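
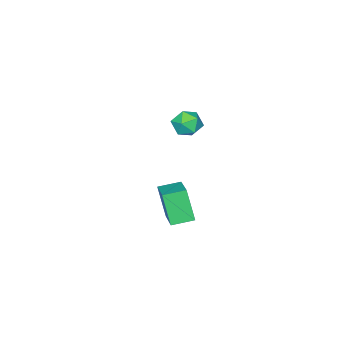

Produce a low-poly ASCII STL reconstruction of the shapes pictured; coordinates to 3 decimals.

solid 
facet normal -0.984 0.160 -0.074
outer loop
vertex 3.012 -1.668 3.306
vertex 2.908 -2.414 3.073
vertex 2.88 -2.233 3.84
endloop
endfacet
facet normal -0.697 0.572 0.432
outer loop
vertex 3.012 -1.668 3.306
vertex 2.88 -2.233 3.84
vertex 3.422 -1.677 3.979
endloop
endfacet
facet normal -0.191 0.973 0.130
outer loop
vertex 3.012 -1.668 3.306
vertex 3.422 -1.677 3.979
vertex 3.785 -1.515 3.298
endloop
endfacet
facet normal -0.166 0.809 -0.565
outer loop
vertex 3.012 -1.668 3.306
vertex 3.785 -1.515 3.298
vertex 3.468 -1.971 2.738
endloop
endfacet
facet normal -0.656 0.307 -0.690
outer loop
vertex 3.012 -1.668 3.306
vertex 3.468 -1.971 2.738
vertex 2.908 -2.414 3.073
endloop
endfacet
facet normal -0.383 0.146 0.912
outer loop
vertex 3.422 -1.677 3.979
vertex 2.88 -2.233 3.84
vertex 3.572 -2.429 4.162
endloop
endfacet
facet normal -0.848 -0.522 0.092
outer loop
vertex 2.88 -2.233 3.84
vertex 2.908 -2.414 3.073
vertex 3.255 -2.885 3.602
endloop
endfacet
facet normal -0.317 -0.283 -0.905
outer loop
vertex 2.908 -2.414 3.073
vertex 3.468 -1.971 2.738
vertex 3.618 -2.723 2.921
endloop
endfacet
facet normal 0.477 0.530 -0.701
outer loop
vertex 3.468 -1.971 2.738
vertex 3.785 -1.515 3.298
vertex 4.16 -2.167 3.06
endloop
endfacet
facet normal 0.436 0.795 0.422
outer loop
vertex 3.785 -1.515 3.298
vertex 3.422 -1.677 3.979
vertex 4.132 -1.986 3.827
endloop
endfacet
facet normal 0.166 -0.809 0.565
outer loop
vertex 4.028 -2.732 3.594
vertex 3.572 -2.429 4.162
vertex 3.255 -2.885 3.602
endloop
endfacet
facet normal 0.191 -0.973 -0.130
outer loop
vertex 4.028 -2.732 3.594
vertex 3.255 -2.885 3.602
vertex 3.618 -2.723 2.921
endloop
endfacet
facet normal 0.697 -0.572 -0.432
outer loop
vertex 4.028 -2.732 3.594
vertex 3.618 -2.723 2.921
vertex 4.16 -2.167 3.06
endloop
endfacet
facet normal 0.984 -0.160 0.074
outer loop
vertex 4.028 -2.732 3.594
vertex 4.16 -2.167 3.06
vertex 4.132 -1.986 3.827
endloop
endfacet
facet normal 0.656 -0.307 0.690
outer loop
vertex 4.028 -2.732 3.594
vertex 4.132 -1.986 3.827
vertex 3.572 -2.429 4.162
endloop
endfacet
facet normal -0.477 -0.530 0.701
outer loop
vertex 3.255 -2.885 3.602
vertex 3.572 -2.429 4.162
vertex 2.88 -2.233 3.84
endloop
endfacet
facet normal -0.436 -0.795 -0.422
outer loop
vertex 3.618 -2.723 2.921
vertex 3.255 -2.885 3.602
vertex 2.908 -2.414 3.073
endloop
endfacet
facet normal 0.383 -0.146 -0.912
outer loop
vertex 4.16 -2.167 3.06
vertex 3.618 -2.723 2.921
vertex 3.468 -1.971 2.738
endloop
endfacet
facet normal 0.848 0.522 -0.092
outer loop
vertex 4.132 -1.986 3.827
vertex 4.16 -2.167 3.06
vertex 3.785 -1.515 3.298
endloop
endfacet
facet normal 0.317 0.283 0.905
outer loop
vertex 3.572 -2.429 4.162
vertex 4.132 -1.986 3.827
vertex 3.422 -1.677 3.979
endloop
endfacet
facet normal -0.805 0.571 0.159
outer loop
vertex 2.646 -3.371 -1.59
vertex 3.737 -2.034 -0.87
vertex 2.833 -2.661 -3.19
endloop
endfacet
facet normal -0.583 -0.715 -0.385
outer loop
vertex 3.743 -3.306 -3.37
vertex 2.646 -3.371 -1.59
vertex 2.833 -2.661 -3.19
endloop
endfacet
facet normal -0.805 0.571 0.159
outer loop
vertex 2.833 -2.661 -3.19
vertex 3.737 -2.034 -0.87
vertex 3.924 -1.324 -2.47
endloop
endfacet
facet normal 0.106 0.403 -0.909
outer loop
vertex 3.924 -1.324 -2.47
vertex 3.743 -3.306 -3.37
vertex 2.833 -2.661 -3.19
endloop
endfacet
facet normal -0.106 -0.403 0.909
outer loop
vertex 2.646 -3.371 -1.59
vertex 4.647 -2.679 -1.05
vertex 3.737 -2.034 -0.87
endloop
endfacet
facet normal -0.583 -0.715 -0.385
outer loop
vertex 3.556 -4.016 -1.77
vertex 2.646 -3.371 -1.59
vertex 3.743 -3.306 -3.37
endloop
endfacet
facet normal -0.106 -0.403 0.909
outer loop
vertex 3.556 -4.016 -1.77
vertex 4.647 -2.679 -1.05
vertex 2.646 -3.371 -1.59
endloop
endfacet
facet normal 0.583 0.715 0.385
outer loop
vertex 3.737 -2.034 -0.87
vertex 4.647 -2.679 -1.05
vertex 3.924 -1.324 -2.47
endloop
endfacet
facet normal 0.106 0.403 -0.909
outer loop
vertex 4.834 -1.969 -2.65
vertex 3.743 -3.306 -3.37
vertex 3.924 -1.324 -2.47
endloop
endfacet
facet normal 0.583 0.715 0.385
outer loop
vertex 3.924 -1.324 -2.47
vertex 4.647 -2.679 -1.05
vertex 4.834 -1.969 -2.65
endloop
endfacet
facet normal 0.805 -0.571 -0.159
outer loop
vertex 4.834 -1.969 -2.65
vertex 3.556 -4.016 -1.77
vertex 3.743 -3.306 -3.37
endloop
endfacet
facet normal 0.805 -0.571 -0.159
outer loop
vertex 4.647 -2.679 -1.05
vertex 3.556 -4.016 -1.77
vertex 4.834 -1.969 -2.65
endloop
endfacet

endsolid


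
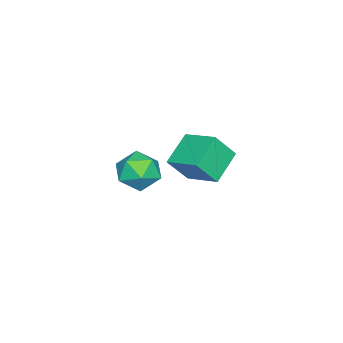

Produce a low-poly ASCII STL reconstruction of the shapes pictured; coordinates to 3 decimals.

solid 
facet normal -0.409 0.444 -0.797
outer loop
vertex -4.228 1.06 -1.894
vertex -3.637 2.814 -1.221
vertex -2.59 0.871 -2.839
endloop
endfacet
facet normal -0.300 -0.891 -0.342
outer loop
vertex -1.903 0.126 -1.499
vertex -4.228 1.06 -1.894
vertex -2.59 0.871 -2.839
endloop
endfacet
facet normal -0.409 0.444 -0.797
outer loop
vertex -2.59 0.871 -2.839
vertex -3.637 2.814 -1.221
vertex -1.999 2.626 -2.166
endloop
endfacet
facet normal 0.862 -0.100 -0.497
outer loop
vertex -1.999 2.626 -2.166
vertex -1.903 0.126 -1.499
vertex -2.59 0.871 -2.839
endloop
endfacet
facet normal -0.862 0.100 0.497
outer loop
vertex -4.228 1.06 -1.894
vertex -2.95 2.069 0.119
vertex -3.637 2.814 -1.221
endloop
endfacet
facet normal -0.300 -0.891 -0.342
outer loop
vertex -3.541 0.314 -0.554
vertex -4.228 1.06 -1.894
vertex -1.903 0.126 -1.499
endloop
endfacet
facet normal -0.862 0.100 0.497
outer loop
vertex -3.541 0.314 -0.554
vertex -2.95 2.069 0.119
vertex -4.228 1.06 -1.894
endloop
endfacet
facet normal 0.299 0.891 0.342
outer loop
vertex -3.637 2.814 -1.221
vertex -2.95 2.069 0.119
vertex -1.999 2.626 -2.166
endloop
endfacet
facet normal 0.862 -0.100 -0.497
outer loop
vertex -1.312 1.88 -0.826
vertex -1.903 0.126 -1.499
vertex -1.999 2.626 -2.166
endloop
endfacet
facet normal 0.300 0.891 0.342
outer loop
vertex -1.999 2.626 -2.166
vertex -2.95 2.069 0.119
vertex -1.312 1.88 -0.826
endloop
endfacet
facet normal 0.409 -0.444 0.797
outer loop
vertex -1.312 1.88 -0.826
vertex -3.541 0.314 -0.554
vertex -1.903 0.126 -1.499
endloop
endfacet
facet normal 0.409 -0.444 0.798
outer loop
vertex -2.95 2.069 0.119
vertex -3.541 0.314 -0.554
vertex -1.312 1.88 -0.826
endloop
endfacet
facet normal -0.050 -0.027 0.998
outer loop
vertex 2.221 1.401 1.673
vertex 1.709 0.388 1.62
vertex 2.842 0.449 1.678
endloop
endfacet
facet normal 0.520 0.344 0.782
outer loop
vertex 2.221 1.401 1.673
vertex 2.842 0.449 1.678
vertex 3.177 1.343 1.062
endloop
endfacet
facet normal 0.292 0.881 0.373
outer loop
vertex 2.221 1.401 1.673
vertex 3.177 1.343 1.062
vertex 2.252 1.835 0.624
endloop
endfacet
facet normal -0.421 0.842 0.336
outer loop
vertex 2.221 1.401 1.673
vertex 2.252 1.835 0.624
vertex 1.345 1.244 0.969
endloop
endfacet
facet normal -0.631 0.281 0.723
outer loop
vertex 2.221 1.401 1.673
vertex 1.345 1.244 0.969
vertex 1.709 0.388 1.62
endloop
endfacet
facet normal 0.922 -0.086 0.376
outer loop
vertex 3.177 1.343 1.062
vertex 2.842 0.449 1.678
vertex 3.255 0.296 0.631
endloop
endfacet
facet normal -0.000 -0.686 0.727
outer loop
vertex 2.842 0.449 1.678
vertex 1.709 0.388 1.62
vertex 2.348 -0.295 0.976
endloop
endfacet
facet normal -0.941 -0.186 0.282
outer loop
vertex 1.709 0.388 1.62
vertex 1.345 1.244 0.969
vertex 1.423 0.197 0.538
endloop
endfacet
facet normal -0.601 0.722 -0.343
outer loop
vertex 1.345 1.244 0.969
vertex 2.252 1.835 0.624
vertex 1.758 1.091 -0.078
endloop
endfacet
facet normal 0.552 0.784 -0.284
outer loop
vertex 2.252 1.835 0.624
vertex 3.177 1.343 1.062
vertex 2.891 1.152 -0.02
endloop
endfacet
facet normal 0.421 -0.842 -0.336
outer loop
vertex 2.379 0.139 -0.073
vertex 3.255 0.296 0.631
vertex 2.348 -0.295 0.976
endloop
endfacet
facet normal -0.292 -0.881 -0.373
outer loop
vertex 2.379 0.139 -0.073
vertex 2.348 -0.295 0.976
vertex 1.423 0.197 0.538
endloop
endfacet
facet normal -0.520 -0.344 -0.782
outer loop
vertex 2.379 0.139 -0.073
vertex 1.423 0.197 0.538
vertex 1.758 1.091 -0.078
endloop
endfacet
facet normal 0.050 0.027 -0.998
outer loop
vertex 2.379 0.139 -0.073
vertex 1.758 1.091 -0.078
vertex 2.891 1.152 -0.02
endloop
endfacet
facet normal 0.631 -0.281 -0.723
outer loop
vertex 2.379 0.139 -0.073
vertex 2.891 1.152 -0.02
vertex 3.255 0.296 0.631
endloop
endfacet
facet normal 0.601 -0.722 0.343
outer loop
vertex 2.348 -0.295 0.976
vertex 3.255 0.296 0.631
vertex 2.842 0.449 1.678
endloop
endfacet
facet normal -0.552 -0.784 0.284
outer loop
vertex 1.423 0.197 0.538
vertex 2.348 -0.295 0.976
vertex 1.709 0.388 1.62
endloop
endfacet
facet normal -0.922 0.086 -0.376
outer loop
vertex 1.758 1.091 -0.078
vertex 1.423 0.197 0.538
vertex 1.345 1.244 0.969
endloop
endfacet
facet normal 0.000 0.686 -0.727
outer loop
vertex 2.891 1.152 -0.02
vertex 1.758 1.091 -0.078
vertex 2.252 1.835 0.624
endloop
endfacet
facet normal 0.941 0.186 -0.282
outer loop
vertex 3.255 0.296 0.631
vertex 2.891 1.152 -0.02
vertex 3.177 1.343 1.062
endloop
endfacet

endsolid


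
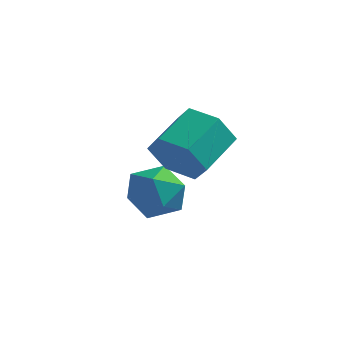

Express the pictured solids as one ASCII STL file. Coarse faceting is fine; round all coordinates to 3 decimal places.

solid 
facet normal -0.257 -0.008 0.966
outer loop
vertex 0.588 -0.318 -2.302
vertex -0.142 -0.795 -2.5
vertex 0.623 -1.212 -2.3
endloop
endfacet
facet normal 0.452 0.020 0.892
outer loop
vertex 0.588 -0.318 -2.302
vertex 0.623 -1.212 -2.3
vertex 1.295 -0.739 -2.651
endloop
endfacet
facet normal 0.612 0.603 0.512
outer loop
vertex 0.588 -0.318 -2.302
vertex 1.295 -0.739 -2.651
vertex 0.946 -0.03 -3.069
endloop
endfacet
facet normal 0.000 0.936 0.352
outer loop
vertex 0.588 -0.318 -2.302
vertex 0.946 -0.03 -3.069
vertex 0.057 -0.065 -2.975
endloop
endfacet
facet normal -0.536 0.558 0.633
outer loop
vertex 0.588 -0.318 -2.302
vertex 0.057 -0.065 -2.975
vertex -0.142 -0.795 -2.5
endloop
endfacet
facet normal 0.657 -0.550 0.515
outer loop
vertex 1.295 -0.739 -2.651
vertex 0.623 -1.212 -2.3
vertex 1.003 -1.475 -3.065
endloop
endfacet
facet normal -0.491 -0.595 0.637
outer loop
vertex 0.623 -1.212 -2.3
vertex -0.142 -0.795 -2.5
vertex 0.114 -1.51 -2.971
endloop
endfacet
facet normal -0.943 0.320 0.096
outer loop
vertex -0.142 -0.795 -2.5
vertex 0.057 -0.065 -2.975
vertex -0.235 -0.801 -3.389
endloop
endfacet
facet normal -0.074 0.931 -0.357
outer loop
vertex 0.057 -0.065 -2.975
vertex 0.946 -0.03 -3.069
vertex 0.437 -0.328 -3.74
endloop
endfacet
facet normal 0.915 0.392 -0.098
outer loop
vertex 0.946 -0.03 -3.069
vertex 1.295 -0.739 -2.651
vertex 1.202 -0.745 -3.54
endloop
endfacet
facet normal -0.000 -0.936 -0.352
outer loop
vertex 0.472 -1.222 -3.738
vertex 1.003 -1.475 -3.065
vertex 0.114 -1.51 -2.971
endloop
endfacet
facet normal -0.612 -0.603 -0.512
outer loop
vertex 0.472 -1.222 -3.738
vertex 0.114 -1.51 -2.971
vertex -0.235 -0.801 -3.389
endloop
endfacet
facet normal -0.452 -0.020 -0.892
outer loop
vertex 0.472 -1.222 -3.738
vertex -0.235 -0.801 -3.389
vertex 0.437 -0.328 -3.74
endloop
endfacet
facet normal 0.257 0.008 -0.966
outer loop
vertex 0.472 -1.222 -3.738
vertex 0.437 -0.328 -3.74
vertex 1.202 -0.745 -3.54
endloop
endfacet
facet normal 0.536 -0.558 -0.633
outer loop
vertex 0.472 -1.222 -3.738
vertex 1.202 -0.745 -3.54
vertex 1.003 -1.475 -3.065
endloop
endfacet
facet normal 0.074 -0.931 0.357
outer loop
vertex 0.114 -1.51 -2.971
vertex 1.003 -1.475 -3.065
vertex 0.623 -1.212 -2.3
endloop
endfacet
facet normal -0.915 -0.392 0.098
outer loop
vertex -0.235 -0.801 -3.389
vertex 0.114 -1.51 -2.971
vertex -0.142 -0.795 -2.5
endloop
endfacet
facet normal -0.657 0.550 -0.515
outer loop
vertex 0.437 -0.328 -3.74
vertex -0.235 -0.801 -3.389
vertex 0.057 -0.065 -2.975
endloop
endfacet
facet normal 0.491 0.595 -0.637
outer loop
vertex 1.202 -0.745 -3.54
vertex 0.437 -0.328 -3.74
vertex 0.946 -0.03 -3.069
endloop
endfacet
facet normal 0.943 -0.320 -0.096
outer loop
vertex 1.003 -1.475 -3.065
vertex 1.202 -0.745 -3.54
vertex 1.295 -0.739 -2.651
endloop
endfacet
facet normal -0.244 -0.888 -0.389
outer loop
vertex 2.056 -2.545 -0.286
vertex 1.617 -2.155 -0.901
vertex 2.441 -2.332 -1.014
endloop
endfacet
facet normal 0.858 -0.385 0.341
outer loop
vertex 2.056 -2.545 -0.286
vertex 2.441 -2.332 -1.014
vertex 2.383 -1.354 0.235
endloop
endfacet
facet normal 0.858 -0.384 0.340
outer loop
vertex 2.383 -1.354 0.235
vertex 2.441 -2.332 -1.014
vertex 2.767 -1.141 -0.493
endloop
endfacet
facet normal 0.244 0.889 0.388
outer loop
vertex 2.383 -1.354 0.235
vertex 2.767 -1.141 -0.493
vertex 1.943 -0.965 -0.379
endloop
endfacet
facet normal -0.244 -0.888 -0.389
outer loop
vertex 2.441 -2.332 -1.014
vertex 1.617 -2.155 -0.901
vertex 2.001 -1.942 -1.628
endloop
endfacet
facet normal 0.820 0.026 -0.572
outer loop
vertex 2.441 -2.332 -1.014
vertex 2.001 -1.942 -1.628
vertex 2.767 -1.141 -0.493
endloop
endfacet
facet normal 0.820 0.026 -0.572
outer loop
vertex 2.767 -1.141 -0.493
vertex 2.001 -1.942 -1.628
vertex 2.327 -0.752 -1.107
endloop
endfacet
facet normal 0.244 0.889 0.388
outer loop
vertex 2.767 -1.141 -0.493
vertex 2.327 -0.752 -1.107
vertex 1.943 -0.965 -0.379
endloop
endfacet
facet normal -0.243 -0.889 -0.389
outer loop
vertex 2.001 -1.942 -1.628
vertex 1.617 -2.155 -0.901
vertex 1.177 -1.766 -1.515
endloop
endfacet
facet normal -0.038 0.409 -0.912
outer loop
vertex 2.001 -1.942 -1.628
vertex 1.177 -1.766 -1.515
vertex 2.327 -0.752 -1.107
endloop
endfacet
facet normal -0.037 0.409 -0.912
outer loop
vertex 2.327 -0.752 -1.107
vertex 1.177 -1.766 -1.515
vertex 1.504 -0.575 -0.994
endloop
endfacet
facet normal 0.244 0.888 0.389
outer loop
vertex 2.327 -0.752 -1.107
vertex 1.504 -0.575 -0.994
vertex 1.943 -0.965 -0.379
endloop
endfacet
facet normal -0.244 -0.889 -0.388
outer loop
vertex 1.177 -1.766 -1.515
vertex 1.617 -2.155 -0.901
vertex 0.793 -1.979 -0.787
endloop
endfacet
facet normal -0.858 0.384 -0.340
outer loop
vertex 1.177 -1.766 -1.515
vertex 0.793 -1.979 -0.787
vertex 1.504 -0.575 -0.994
endloop
endfacet
facet normal -0.858 0.384 -0.341
outer loop
vertex 1.504 -0.575 -0.994
vertex 0.793 -1.979 -0.787
vertex 1.119 -0.788 -0.266
endloop
endfacet
facet normal 0.244 0.888 0.389
outer loop
vertex 1.504 -0.575 -0.994
vertex 1.119 -0.788 -0.266
vertex 1.943 -0.965 -0.379
endloop
endfacet
facet normal -0.244 -0.889 -0.388
outer loop
vertex 0.793 -1.979 -0.787
vertex 1.617 -2.155 -0.901
vertex 1.233 -2.368 -0.173
endloop
endfacet
facet normal -0.820 -0.026 0.572
outer loop
vertex 0.793 -1.979 -0.787
vertex 1.233 -2.368 -0.173
vertex 1.119 -0.788 -0.266
endloop
endfacet
facet normal -0.820 -0.026 0.572
outer loop
vertex 1.119 -0.788 -0.266
vertex 1.233 -2.368 -0.173
vertex 1.559 -1.178 0.348
endloop
endfacet
facet normal 0.244 0.888 0.389
outer loop
vertex 1.119 -0.788 -0.266
vertex 1.559 -1.178 0.348
vertex 1.943 -0.965 -0.379
endloop
endfacet
facet normal -0.244 -0.888 -0.389
outer loop
vertex 1.233 -2.368 -0.173
vertex 1.617 -2.155 -0.901
vertex 2.056 -2.545 -0.286
endloop
endfacet
facet normal 0.037 -0.409 0.912
outer loop
vertex 1.233 -2.368 -0.173
vertex 2.056 -2.545 -0.286
vertex 1.559 -1.178 0.348
endloop
endfacet
facet normal 0.038 -0.409 0.912
outer loop
vertex 1.559 -1.178 0.348
vertex 2.056 -2.545 -0.286
vertex 2.383 -1.354 0.235
endloop
endfacet
facet normal 0.243 0.889 0.389
outer loop
vertex 1.559 -1.178 0.348
vertex 2.383 -1.354 0.235
vertex 1.943 -0.965 -0.379
endloop
endfacet

endsolid


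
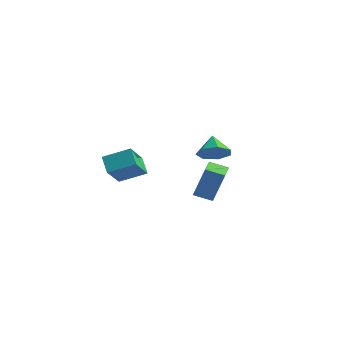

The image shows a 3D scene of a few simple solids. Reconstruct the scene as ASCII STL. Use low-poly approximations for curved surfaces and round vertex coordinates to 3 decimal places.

solid 
facet normal -0.733 -0.601 0.318
outer loop
vertex 3.521 0.784 3.308
vertex 2.618 1.892 3.319
vertex 3.006 0.383 1.364
endloop
endfacet
facet normal 0.632 -0.775 -0.008
outer loop
vertex 3.842 1.068 1.001
vertex 3.521 0.784 3.308
vertex 3.006 0.383 1.364
endloop
endfacet
facet normal -0.734 -0.601 0.318
outer loop
vertex 3.006 0.383 1.364
vertex 2.618 1.892 3.319
vertex 2.103 1.492 1.375
endloop
endfacet
facet normal -0.252 -0.195 -0.948
outer loop
vertex 2.103 1.492 1.375
vertex 3.842 1.068 1.001
vertex 3.006 0.383 1.364
endloop
endfacet
facet normal 0.251 0.195 0.948
outer loop
vertex 3.521 0.784 3.308
vertex 3.454 2.577 2.956
vertex 2.618 1.892 3.319
endloop
endfacet
facet normal 0.631 -0.776 -0.008
outer loop
vertex 4.357 1.468 2.945
vertex 3.521 0.784 3.308
vertex 3.842 1.068 1.001
endloop
endfacet
facet normal 0.252 0.195 0.948
outer loop
vertex 4.357 1.468 2.945
vertex 3.454 2.577 2.956
vertex 3.521 0.784 3.308
endloop
endfacet
facet normal -0.632 0.775 0.008
outer loop
vertex 2.618 1.892 3.319
vertex 3.454 2.577 2.956
vertex 2.103 1.492 1.375
endloop
endfacet
facet normal -0.252 -0.196 -0.948
outer loop
vertex 2.939 2.176 1.012
vertex 3.842 1.068 1.001
vertex 2.103 1.492 1.375
endloop
endfacet
facet normal -0.631 0.775 0.007
outer loop
vertex 2.103 1.492 1.375
vertex 3.454 2.577 2.956
vertex 2.939 2.176 1.012
endloop
endfacet
facet normal 0.733 0.601 -0.318
outer loop
vertex 2.939 2.176 1.012
vertex 4.357 1.468 2.945
vertex 3.842 1.068 1.001
endloop
endfacet
facet normal 0.734 0.600 -0.318
outer loop
vertex 3.454 2.577 2.956
vertex 4.357 1.468 2.945
vertex 2.939 2.176 1.012
endloop
endfacet
facet normal 0.589 -0.438 -0.679
outer loop
vertex 1.963 4.086 3.464
vertex 1.148 3.589 3.078
vertex 1.525 4.51 2.811
endloop
endfacet
facet normal 0.216 0.879 0.426
outer loop
vertex 1.963 4.086 3.464
vertex 1.525 4.51 2.811
vertex 0.312 4.211 4.042
endloop
endfacet
facet normal 0.589 -0.438 -0.680
outer loop
vertex 1.525 4.51 2.811
vertex 1.148 3.589 3.078
vertex 0.803 4.241 2.359
endloop
endfacet
facet normal -0.308 0.949 -0.073
outer loop
vertex 1.525 4.51 2.811
vertex 0.803 4.241 2.359
vertex 0.312 4.211 4.042
endloop
endfacet
facet normal 0.590 -0.437 -0.679
outer loop
vertex 0.803 4.241 2.359
vertex 1.148 3.589 3.078
vertex 0.341 3.481 2.447
endloop
endfacet
facet normal -0.842 0.484 -0.237
outer loop
vertex 0.803 4.241 2.359
vertex 0.341 3.481 2.447
vertex 0.312 4.211 4.042
endloop
endfacet
facet normal 0.589 -0.438 -0.679
outer loop
vertex 0.341 3.481 2.447
vertex 1.148 3.589 3.078
vertex 0.486 2.803 3.011
endloop
endfacet
facet normal -0.985 -0.163 0.057
outer loop
vertex 0.341 3.481 2.447
vertex 0.486 2.803 3.011
vertex 0.312 4.211 4.042
endloop
endfacet
facet normal 0.589 -0.438 -0.679
outer loop
vertex 0.486 2.803 3.011
vertex 1.148 3.589 3.078
vertex 1.13 2.717 3.625
endloop
endfacet
facet normal -0.629 -0.508 0.588
outer loop
vertex 0.486 2.803 3.011
vertex 1.13 2.717 3.625
vertex 0.312 4.211 4.042
endloop
endfacet
facet normal 0.588 -0.438 -0.680
outer loop
vertex 1.13 2.717 3.625
vertex 1.148 3.589 3.078
vertex 1.788 3.288 3.826
endloop
endfacet
facet normal -0.041 -0.289 0.956
outer loop
vertex 1.13 2.717 3.625
vertex 1.788 3.288 3.826
vertex 0.312 4.211 4.042
endloop
endfacet
facet normal 0.589 -0.437 -0.680
outer loop
vertex 1.788 3.288 3.826
vertex 1.148 3.589 3.078
vertex 1.963 4.086 3.464
endloop
endfacet
facet normal 0.334 0.328 0.884
outer loop
vertex 1.788 3.288 3.826
vertex 1.963 4.086 3.464
vertex 0.312 4.211 4.042
endloop
endfacet
facet normal -0.698 0.275 0.661
outer loop
vertex -3.162 1.157 2.795
vertex -3.855 2.565 1.476
vertex -4.279 -0.034 2.11
endloop
endfacet
facet normal 0.338 -0.687 0.643
outer loop
vertex -3.385 -0.385 1.264
vertex -3.162 1.157 2.795
vertex -4.279 -0.034 2.11
endloop
endfacet
facet normal -0.698 0.275 0.661
outer loop
vertex -4.279 -0.034 2.11
vertex -3.855 2.565 1.476
vertex -4.972 1.375 0.791
endloop
endfacet
facet normal -0.631 -0.673 -0.387
outer loop
vertex -4.972 1.375 0.791
vertex -3.385 -0.385 1.264
vertex -4.279 -0.034 2.11
endloop
endfacet
facet normal 0.630 0.673 0.387
outer loop
vertex -3.162 1.157 2.795
vertex -2.961 2.214 0.63
vertex -3.855 2.565 1.476
endloop
endfacet
facet normal 0.338 -0.687 0.643
outer loop
vertex -2.268 0.805 1.949
vertex -3.162 1.157 2.795
vertex -3.385 -0.385 1.264
endloop
endfacet
facet normal 0.631 0.672 0.387
outer loop
vertex -2.268 0.805 1.949
vertex -2.961 2.214 0.63
vertex -3.162 1.157 2.795
endloop
endfacet
facet normal -0.338 0.687 -0.643
outer loop
vertex -3.855 2.565 1.476
vertex -2.961 2.214 0.63
vertex -4.972 1.375 0.791
endloop
endfacet
facet normal -0.631 -0.673 -0.387
outer loop
vertex -4.078 1.023 -0.055
vertex -3.385 -0.385 1.264
vertex -4.972 1.375 0.791
endloop
endfacet
facet normal -0.338 0.687 -0.643
outer loop
vertex -4.972 1.375 0.791
vertex -2.961 2.214 0.63
vertex -4.078 1.023 -0.055
endloop
endfacet
facet normal 0.698 -0.275 -0.661
outer loop
vertex -4.078 1.023 -0.055
vertex -2.268 0.805 1.949
vertex -3.385 -0.385 1.264
endloop
endfacet
facet normal 0.698 -0.275 -0.661
outer loop
vertex -2.961 2.214 0.63
vertex -2.268 0.805 1.949
vertex -4.078 1.023 -0.055
endloop
endfacet

endsolid


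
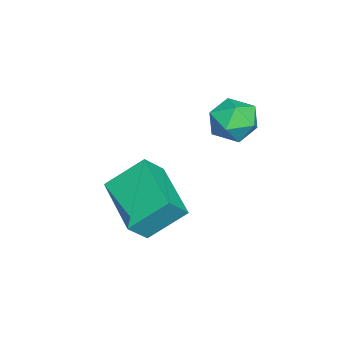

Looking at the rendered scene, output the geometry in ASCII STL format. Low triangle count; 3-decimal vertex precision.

solid 
facet normal -0.871 -0.459 0.178
outer loop
vertex -2.979 2.879 1.319
vertex -2.592 2.133 1.289
vertex -2.659 2.543 2.02
endloop
endfacet
facet normal -0.857 0.187 0.481
outer loop
vertex -2.979 2.879 1.319
vertex -2.659 2.543 2.02
vertex -2.565 3.365 1.867
endloop
endfacet
facet normal -0.743 0.669 -0.032
outer loop
vertex -2.979 2.879 1.319
vertex -2.565 3.365 1.867
vertex -2.441 3.463 1.041
endloop
endfacet
facet normal -0.686 0.321 -0.654
outer loop
vertex -2.979 2.879 1.319
vertex -2.441 3.463 1.041
vertex -2.457 2.701 0.684
endloop
endfacet
facet normal -0.765 -0.376 -0.523
outer loop
vertex -2.979 2.879 1.319
vertex -2.457 2.701 0.684
vertex -2.592 2.133 1.289
endloop
endfacet
facet normal -0.303 0.208 0.930
outer loop
vertex -2.565 3.365 1.867
vertex -2.659 2.543 2.02
vertex -1.923 2.919 2.176
endloop
endfacet
facet normal -0.326 -0.837 0.440
outer loop
vertex -2.659 2.543 2.02
vertex -2.592 2.133 1.289
vertex -1.939 2.157 1.819
endloop
endfacet
facet normal -0.154 -0.703 -0.694
outer loop
vertex -2.592 2.133 1.289
vertex -2.457 2.701 0.684
vertex -1.815 2.255 0.993
endloop
endfacet
facet normal -0.025 0.425 -0.905
outer loop
vertex -2.457 2.701 0.684
vertex -2.441 3.463 1.041
vertex -1.721 3.077 0.84
endloop
endfacet
facet normal -0.117 0.988 0.100
outer loop
vertex -2.441 3.463 1.041
vertex -2.565 3.365 1.867
vertex -1.788 3.487 1.571
endloop
endfacet
facet normal 0.686 -0.321 0.654
outer loop
vertex -1.401 2.741 1.541
vertex -1.923 2.919 2.176
vertex -1.939 2.157 1.819
endloop
endfacet
facet normal 0.743 -0.669 0.032
outer loop
vertex -1.401 2.741 1.541
vertex -1.939 2.157 1.819
vertex -1.815 2.255 0.993
endloop
endfacet
facet normal 0.857 -0.187 -0.481
outer loop
vertex -1.401 2.741 1.541
vertex -1.815 2.255 0.993
vertex -1.721 3.077 0.84
endloop
endfacet
facet normal 0.871 0.459 -0.178
outer loop
vertex -1.401 2.741 1.541
vertex -1.721 3.077 0.84
vertex -1.788 3.487 1.571
endloop
endfacet
facet normal 0.765 0.376 0.523
outer loop
vertex -1.401 2.741 1.541
vertex -1.788 3.487 1.571
vertex -1.923 2.919 2.176
endloop
endfacet
facet normal 0.025 -0.425 0.905
outer loop
vertex -1.939 2.157 1.819
vertex -1.923 2.919 2.176
vertex -2.659 2.543 2.02
endloop
endfacet
facet normal 0.117 -0.988 -0.100
outer loop
vertex -1.815 2.255 0.993
vertex -1.939 2.157 1.819
vertex -2.592 2.133 1.289
endloop
endfacet
facet normal 0.303 -0.208 -0.930
outer loop
vertex -1.721 3.077 0.84
vertex -1.815 2.255 0.993
vertex -2.457 2.701 0.684
endloop
endfacet
facet normal 0.326 0.837 -0.440
outer loop
vertex -1.788 3.487 1.571
vertex -1.721 3.077 0.84
vertex -2.441 3.463 1.041
endloop
endfacet
facet normal 0.154 0.703 0.694
outer loop
vertex -1.923 2.919 2.176
vertex -1.788 3.487 1.571
vertex -2.565 3.365 1.867
endloop
endfacet
facet normal -0.522 0.437 -0.732
outer loop
vertex -2.319 0.712 -1.153
vertex -0.642 1.846 -1.672
vertex -1.871 -0.4 -2.136
endloop
endfacet
facet normal -0.802 -0.543 0.248
outer loop
vertex -1.338 -0.846 -1.388
vertex -2.319 0.712 -1.153
vertex -1.871 -0.4 -2.136
endloop
endfacet
facet normal -0.522 0.437 -0.733
outer loop
vertex -1.871 -0.4 -2.136
vertex -0.642 1.846 -1.672
vertex -0.194 0.734 -2.654
endloop
endfacet
facet normal 0.289 -0.717 -0.634
outer loop
vertex -0.194 0.734 -2.654
vertex -1.338 -0.846 -1.388
vertex -1.871 -0.4 -2.136
endloop
endfacet
facet normal -0.289 0.717 0.634
outer loop
vertex -2.319 0.712 -1.153
vertex -0.109 1.4 -0.924
vertex -0.642 1.846 -1.672
endloop
endfacet
facet normal -0.802 -0.543 0.248
outer loop
vertex -1.786 0.266 -0.406
vertex -2.319 0.712 -1.153
vertex -1.338 -0.846 -1.388
endloop
endfacet
facet normal -0.289 0.717 0.634
outer loop
vertex -1.786 0.266 -0.406
vertex -0.109 1.4 -0.924
vertex -2.319 0.712 -1.153
endloop
endfacet
facet normal 0.802 0.543 -0.248
outer loop
vertex -0.642 1.846 -1.672
vertex -0.109 1.4 -0.924
vertex -0.194 0.734 -2.654
endloop
endfacet
facet normal 0.289 -0.717 -0.634
outer loop
vertex 0.339 0.288 -1.907
vertex -1.338 -0.846 -1.388
vertex -0.194 0.734 -2.654
endloop
endfacet
facet normal 0.802 0.543 -0.248
outer loop
vertex -0.194 0.734 -2.654
vertex -0.109 1.4 -0.924
vertex 0.339 0.288 -1.907
endloop
endfacet
facet normal 0.522 -0.437 0.733
outer loop
vertex 0.339 0.288 -1.907
vertex -1.786 0.266 -0.406
vertex -1.338 -0.846 -1.388
endloop
endfacet
facet normal 0.522 -0.437 0.732
outer loop
vertex -0.109 1.4 -0.924
vertex -1.786 0.266 -0.406
vertex 0.339 0.288 -1.907
endloop
endfacet

endsolid


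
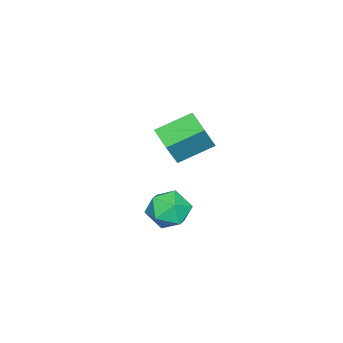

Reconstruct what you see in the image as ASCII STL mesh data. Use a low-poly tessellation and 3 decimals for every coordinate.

solid 
facet normal 0.151 0.033 0.988
outer loop
vertex 3.598 2.805 -0.426
vertex 2.52 2.287 -0.244
vertex 3.507 1.6 -0.372
endloop
endfacet
facet normal 0.770 -0.030 0.637
outer loop
vertex 3.598 2.805 -0.426
vertex 3.507 1.6 -0.372
vertex 4.216 2.116 -1.205
endloop
endfacet
facet normal 0.829 0.526 0.192
outer loop
vertex 3.598 2.805 -0.426
vertex 4.216 2.116 -1.205
vertex 3.667 3.122 -1.591
endloop
endfacet
facet normal 0.245 0.932 0.268
outer loop
vertex 3.598 2.805 -0.426
vertex 3.667 3.122 -1.591
vertex 2.619 3.227 -0.997
endloop
endfacet
facet normal -0.173 0.627 0.760
outer loop
vertex 3.598 2.805 -0.426
vertex 2.619 3.227 -0.997
vertex 2.52 2.287 -0.244
endloop
endfacet
facet normal 0.742 -0.624 0.245
outer loop
vertex 4.216 2.116 -1.205
vertex 3.507 1.6 -0.372
vertex 3.521 1.173 -1.503
endloop
endfacet
facet normal -0.259 -0.523 0.812
outer loop
vertex 3.507 1.6 -0.372
vertex 2.52 2.287 -0.244
vertex 2.473 1.278 -0.909
endloop
endfacet
facet normal -0.783 0.437 0.443
outer loop
vertex 2.52 2.287 -0.244
vertex 2.619 3.227 -0.997
vertex 1.924 2.284 -1.295
endloop
endfacet
facet normal -0.107 0.930 -0.352
outer loop
vertex 2.619 3.227 -0.997
vertex 3.667 3.122 -1.591
vertex 2.633 2.8 -2.128
endloop
endfacet
facet normal 0.836 0.274 -0.475
outer loop
vertex 3.667 3.122 -1.591
vertex 4.216 2.116 -1.205
vertex 3.62 2.113 -2.256
endloop
endfacet
facet normal -0.245 -0.932 -0.268
outer loop
vertex 2.542 1.595 -2.074
vertex 3.521 1.173 -1.503
vertex 2.473 1.278 -0.909
endloop
endfacet
facet normal -0.829 -0.526 -0.192
outer loop
vertex 2.542 1.595 -2.074
vertex 2.473 1.278 -0.909
vertex 1.924 2.284 -1.295
endloop
endfacet
facet normal -0.770 0.030 -0.637
outer loop
vertex 2.542 1.595 -2.074
vertex 1.924 2.284 -1.295
vertex 2.633 2.8 -2.128
endloop
endfacet
facet normal -0.151 -0.033 -0.988
outer loop
vertex 2.542 1.595 -2.074
vertex 2.633 2.8 -2.128
vertex 3.62 2.113 -2.256
endloop
endfacet
facet normal 0.173 -0.627 -0.760
outer loop
vertex 2.542 1.595 -2.074
vertex 3.62 2.113 -2.256
vertex 3.521 1.173 -1.503
endloop
endfacet
facet normal 0.107 -0.930 0.352
outer loop
vertex 2.473 1.278 -0.909
vertex 3.521 1.173 -1.503
vertex 3.507 1.6 -0.372
endloop
endfacet
facet normal -0.836 -0.274 0.475
outer loop
vertex 1.924 2.284 -1.295
vertex 2.473 1.278 -0.909
vertex 2.52 2.287 -0.244
endloop
endfacet
facet normal -0.742 0.624 -0.245
outer loop
vertex 2.633 2.8 -2.128
vertex 1.924 2.284 -1.295
vertex 2.619 3.227 -0.997
endloop
endfacet
facet normal 0.259 0.523 -0.812
outer loop
vertex 3.62 2.113 -2.256
vertex 2.633 2.8 -2.128
vertex 3.667 3.122 -1.591
endloop
endfacet
facet normal 0.783 -0.437 -0.443
outer loop
vertex 3.521 1.173 -1.503
vertex 3.62 2.113 -2.256
vertex 4.216 2.116 -1.205
endloop
endfacet
facet normal -0.495 0.083 -0.865
outer loop
vertex -2.48 -0.81 -0.986
vertex -3.811 0.605 -0.089
vertex -1.57 0.308 -1.4
endloop
endfacet
facet normal 0.622 -0.661 -0.419
outer loop
vertex -0.649 0.155 0.209
vertex -2.48 -0.81 -0.986
vertex -1.57 0.308 -1.4
endloop
endfacet
facet normal -0.495 0.083 -0.865
outer loop
vertex -1.57 0.308 -1.4
vertex -3.811 0.605 -0.089
vertex -2.901 1.724 -0.503
endloop
endfacet
facet normal 0.607 0.745 -0.276
outer loop
vertex -2.901 1.724 -0.503
vertex -0.649 0.155 0.209
vertex -1.57 0.308 -1.4
endloop
endfacet
facet normal -0.606 -0.746 0.276
outer loop
vertex -2.48 -0.81 -0.986
vertex -2.89 0.452 1.52
vertex -3.811 0.605 -0.089
endloop
endfacet
facet normal 0.622 -0.661 -0.419
outer loop
vertex -1.559 -0.964 0.623
vertex -2.48 -0.81 -0.986
vertex -0.649 0.155 0.209
endloop
endfacet
facet normal -0.607 -0.745 0.276
outer loop
vertex -1.559 -0.964 0.623
vertex -2.89 0.452 1.52
vertex -2.48 -0.81 -0.986
endloop
endfacet
facet normal -0.622 0.661 0.419
outer loop
vertex -3.811 0.605 -0.089
vertex -2.89 0.452 1.52
vertex -2.901 1.724 -0.503
endloop
endfacet
facet normal 0.607 0.746 -0.276
outer loop
vertex -1.98 1.57 1.106
vertex -0.649 0.155 0.209
vertex -2.901 1.724 -0.503
endloop
endfacet
facet normal -0.622 0.661 0.419
outer loop
vertex -2.901 1.724 -0.503
vertex -2.89 0.452 1.52
vertex -1.98 1.57 1.106
endloop
endfacet
facet normal 0.495 -0.083 0.865
outer loop
vertex -1.98 1.57 1.106
vertex -1.559 -0.964 0.623
vertex -0.649 0.155 0.209
endloop
endfacet
facet normal 0.495 -0.083 0.865
outer loop
vertex -2.89 0.452 1.52
vertex -1.559 -0.964 0.623
vertex -1.98 1.57 1.106
endloop
endfacet

endsolid


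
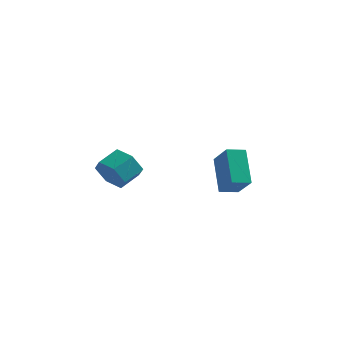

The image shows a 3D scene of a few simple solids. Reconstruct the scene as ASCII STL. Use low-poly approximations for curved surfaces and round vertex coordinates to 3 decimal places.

solid 
facet normal -0.408 -0.820 -0.402
outer loop
vertex -2.189 -2.737 -2.932
vertex -2.645 -2.153 -3.661
vertex -1.696 -2.544 -3.827
endloop
endfacet
facet normal 0.780 -0.542 0.313
outer loop
vertex -2.189 -2.737 -2.932
vertex -1.696 -2.544 -3.827
vertex -1.659 -1.672 -2.41
endloop
endfacet
facet normal 0.781 -0.541 0.313
outer loop
vertex -1.659 -1.672 -2.41
vertex -1.696 -2.544 -3.827
vertex -1.166 -1.478 -3.305
endloop
endfacet
facet normal 0.408 0.820 0.402
outer loop
vertex -1.659 -1.672 -2.41
vertex -1.166 -1.478 -3.305
vertex -2.115 -1.087 -3.139
endloop
endfacet
facet normal -0.408 -0.820 -0.402
outer loop
vertex -1.696 -2.544 -3.827
vertex -2.645 -2.153 -3.661
vertex -2.152 -1.959 -4.556
endloop
endfacet
facet normal 0.801 -0.110 -0.589
outer loop
vertex -1.696 -2.544 -3.827
vertex -2.152 -1.959 -4.556
vertex -1.166 -1.478 -3.305
endloop
endfacet
facet normal 0.801 -0.110 -0.589
outer loop
vertex -1.166 -1.478 -3.305
vertex -2.152 -1.959 -4.556
vertex -1.622 -0.894 -4.034
endloop
endfacet
facet normal 0.408 0.820 0.402
outer loop
vertex -1.166 -1.478 -3.305
vertex -1.622 -0.894 -4.034
vertex -2.115 -1.087 -3.139
endloop
endfacet
facet normal -0.408 -0.820 -0.402
outer loop
vertex -2.152 -1.959 -4.556
vertex -2.645 -2.153 -3.661
vertex -3.101 -1.568 -4.39
endloop
endfacet
facet normal 0.020 0.432 -0.902
outer loop
vertex -2.152 -1.959 -4.556
vertex -3.101 -1.568 -4.39
vertex -1.622 -0.894 -4.034
endloop
endfacet
facet normal 0.020 0.432 -0.902
outer loop
vertex -1.622 -0.894 -4.034
vertex -3.101 -1.568 -4.39
vertex -2.571 -0.503 -3.868
endloop
endfacet
facet normal 0.408 0.820 0.402
outer loop
vertex -1.622 -0.894 -4.034
vertex -2.571 -0.503 -3.868
vertex -2.115 -1.087 -3.139
endloop
endfacet
facet normal -0.408 -0.820 -0.402
outer loop
vertex -3.101 -1.568 -4.39
vertex -2.645 -2.153 -3.661
vertex -3.594 -1.762 -3.495
endloop
endfacet
facet normal -0.780 0.542 -0.313
outer loop
vertex -3.101 -1.568 -4.39
vertex -3.594 -1.762 -3.495
vertex -2.571 -0.503 -3.868
endloop
endfacet
facet normal -0.780 0.541 -0.313
outer loop
vertex -2.571 -0.503 -3.868
vertex -3.594 -1.762 -3.495
vertex -3.064 -0.696 -2.973
endloop
endfacet
facet normal 0.408 0.820 0.402
outer loop
vertex -2.571 -0.503 -3.868
vertex -3.064 -0.696 -2.973
vertex -2.115 -1.087 -3.139
endloop
endfacet
facet normal -0.408 -0.820 -0.402
outer loop
vertex -3.594 -1.762 -3.495
vertex -2.645 -2.153 -3.661
vertex -3.138 -2.346 -2.766
endloop
endfacet
facet normal -0.801 0.110 0.589
outer loop
vertex -3.594 -1.762 -3.495
vertex -3.138 -2.346 -2.766
vertex -3.064 -0.696 -2.973
endloop
endfacet
facet normal -0.801 0.110 0.589
outer loop
vertex -3.064 -0.696 -2.973
vertex -3.138 -2.346 -2.766
vertex -2.608 -1.281 -2.244
endloop
endfacet
facet normal 0.408 0.820 0.402
outer loop
vertex -3.064 -0.696 -2.973
vertex -2.608 -1.281 -2.244
vertex -2.115 -1.087 -3.139
endloop
endfacet
facet normal -0.408 -0.820 -0.402
outer loop
vertex -3.138 -2.346 -2.766
vertex -2.645 -2.153 -3.661
vertex -2.189 -2.737 -2.932
endloop
endfacet
facet normal -0.020 -0.432 0.902
outer loop
vertex -3.138 -2.346 -2.766
vertex -2.189 -2.737 -2.932
vertex -2.608 -1.281 -2.244
endloop
endfacet
facet normal -0.020 -0.432 0.902
outer loop
vertex -2.608 -1.281 -2.244
vertex -2.189 -2.737 -2.932
vertex -1.659 -1.672 -2.41
endloop
endfacet
facet normal 0.408 0.820 0.402
outer loop
vertex -2.608 -1.281 -2.244
vertex -1.659 -1.672 -2.41
vertex -2.115 -1.087 -3.139
endloop
endfacet
facet normal -0.770 -0.615 0.168
outer loop
vertex 3.051 -1.339 -1.374
vertex 2.13 -0.503 -2.533
vertex 3.772 -2.658 -2.897
endloop
endfacet
facet normal 0.541 -0.492 0.682
outer loop
vertex 4.55 -2.037 -3.067
vertex 3.051 -1.339 -1.374
vertex 3.772 -2.658 -2.897
endloop
endfacet
facet normal -0.770 -0.615 0.168
outer loop
vertex 3.772 -2.658 -2.897
vertex 2.13 -0.503 -2.533
vertex 2.851 -1.822 -4.056
endloop
endfacet
facet normal 0.336 -0.616 -0.712
outer loop
vertex 2.851 -1.822 -4.056
vertex 4.55 -2.037 -3.067
vertex 3.772 -2.658 -2.897
endloop
endfacet
facet normal -0.336 0.616 0.712
outer loop
vertex 3.051 -1.339 -1.374
vertex 2.908 0.118 -2.703
vertex 2.13 -0.503 -2.533
endloop
endfacet
facet normal 0.541 -0.492 0.682
outer loop
vertex 3.829 -0.718 -1.544
vertex 3.051 -1.339 -1.374
vertex 4.55 -2.037 -3.067
endloop
endfacet
facet normal -0.336 0.616 0.712
outer loop
vertex 3.829 -0.718 -1.544
vertex 2.908 0.118 -2.703
vertex 3.051 -1.339 -1.374
endloop
endfacet
facet normal -0.541 0.492 -0.682
outer loop
vertex 2.13 -0.503 -2.533
vertex 2.908 0.118 -2.703
vertex 2.851 -1.822 -4.056
endloop
endfacet
facet normal 0.336 -0.616 -0.712
outer loop
vertex 3.629 -1.201 -4.226
vertex 4.55 -2.037 -3.067
vertex 2.851 -1.822 -4.056
endloop
endfacet
facet normal -0.541 0.492 -0.682
outer loop
vertex 2.851 -1.822 -4.056
vertex 2.908 0.118 -2.703
vertex 3.629 -1.201 -4.226
endloop
endfacet
facet normal 0.770 0.615 -0.168
outer loop
vertex 3.629 -1.201 -4.226
vertex 3.829 -0.718 -1.544
vertex 4.55 -2.037 -3.067
endloop
endfacet
facet normal 0.770 0.615 -0.168
outer loop
vertex 2.908 0.118 -2.703
vertex 3.829 -0.718 -1.544
vertex 3.629 -1.201 -4.226
endloop
endfacet

endsolid


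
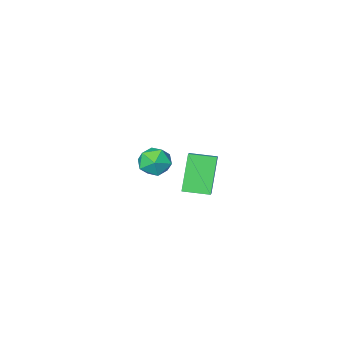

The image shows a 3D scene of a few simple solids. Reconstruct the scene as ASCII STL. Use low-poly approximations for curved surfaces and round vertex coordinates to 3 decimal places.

solid 
facet normal -0.789 0.607 -0.098
outer loop
vertex -2.733 2.859 1.103
vertex -2.224 3.607 1.636
vertex -2.031 3.516 -0.489
endloop
endfacet
facet normal -0.485 -0.712 -0.508
outer loop
vertex -1.116 2.813 -0.376
vertex -2.733 2.859 1.103
vertex -2.031 3.516 -0.489
endloop
endfacet
facet normal -0.789 0.606 -0.098
outer loop
vertex -2.031 3.516 -0.489
vertex -2.224 3.607 1.636
vertex -1.522 4.264 0.043
endloop
endfacet
facet normal 0.377 0.353 -0.856
outer loop
vertex -1.522 4.264 0.043
vertex -1.116 2.813 -0.376
vertex -2.031 3.516 -0.489
endloop
endfacet
facet normal -0.377 -0.353 0.856
outer loop
vertex -2.733 2.859 1.103
vertex -1.309 2.904 1.749
vertex -2.224 3.607 1.636
endloop
endfacet
facet normal -0.484 -0.713 -0.507
outer loop
vertex -1.818 2.156 1.217
vertex -2.733 2.859 1.103
vertex -1.116 2.813 -0.376
endloop
endfacet
facet normal -0.377 -0.352 0.856
outer loop
vertex -1.818 2.156 1.217
vertex -1.309 2.904 1.749
vertex -2.733 2.859 1.103
endloop
endfacet
facet normal 0.485 0.712 0.507
outer loop
vertex -2.224 3.607 1.636
vertex -1.309 2.904 1.749
vertex -1.522 4.264 0.043
endloop
endfacet
facet normal 0.378 0.353 -0.856
outer loop
vertex -0.607 3.561 0.157
vertex -1.116 2.813 -0.376
vertex -1.522 4.264 0.043
endloop
endfacet
facet normal 0.484 0.713 0.508
outer loop
vertex -1.522 4.264 0.043
vertex -1.309 2.904 1.749
vertex -0.607 3.561 0.157
endloop
endfacet
facet normal 0.789 -0.606 0.098
outer loop
vertex -0.607 3.561 0.157
vertex -1.818 2.156 1.217
vertex -1.116 2.813 -0.376
endloop
endfacet
facet normal 0.789 -0.606 0.098
outer loop
vertex -1.309 2.904 1.749
vertex -1.818 2.156 1.217
vertex -0.607 3.561 0.157
endloop
endfacet
facet normal -0.894 0.406 -0.191
outer loop
vertex -3.119 -1.763 -2.442
vertex -3.412 -2.051 -1.685
vertex -3.047 -1.272 -1.737
endloop
endfacet
facet normal -0.371 0.779 -0.505
outer loop
vertex -3.119 -1.763 -2.442
vertex -3.047 -1.272 -1.737
vertex -2.392 -1.322 -2.296
endloop
endfacet
facet normal -0.018 0.340 -0.940
outer loop
vertex -3.119 -1.763 -2.442
vertex -2.392 -1.322 -2.296
vertex -2.353 -2.132 -2.59
endloop
endfacet
facet normal -0.320 -0.306 -0.897
outer loop
vertex -3.119 -1.763 -2.442
vertex -2.353 -2.132 -2.59
vertex -2.983 -2.583 -2.211
endloop
endfacet
facet normal -0.861 -0.265 -0.434
outer loop
vertex -3.119 -1.763 -2.442
vertex -2.983 -2.583 -2.211
vertex -3.412 -2.051 -1.685
endloop
endfacet
facet normal 0.079 0.997 0.003
outer loop
vertex -2.392 -1.322 -2.296
vertex -3.047 -1.272 -1.737
vertex -2.237 -1.337 -1.449
endloop
endfacet
facet normal -0.765 0.393 0.510
outer loop
vertex -3.047 -1.272 -1.737
vertex -3.412 -2.051 -1.685
vertex -2.867 -1.788 -1.07
endloop
endfacet
facet normal -0.713 -0.692 0.118
outer loop
vertex -3.412 -2.051 -1.685
vertex -2.983 -2.583 -2.211
vertex -2.828 -2.598 -1.364
endloop
endfacet
facet normal 0.163 -0.758 -0.631
outer loop
vertex -2.983 -2.583 -2.211
vertex -2.353 -2.132 -2.59
vertex -2.173 -2.648 -1.923
endloop
endfacet
facet normal 0.653 0.286 -0.701
outer loop
vertex -2.353 -2.132 -2.59
vertex -2.392 -1.322 -2.296
vertex -1.808 -1.869 -1.975
endloop
endfacet
facet normal 0.320 0.306 0.897
outer loop
vertex -2.101 -2.157 -1.218
vertex -2.237 -1.337 -1.449
vertex -2.867 -1.788 -1.07
endloop
endfacet
facet normal 0.018 -0.340 0.940
outer loop
vertex -2.101 -2.157 -1.218
vertex -2.867 -1.788 -1.07
vertex -2.828 -2.598 -1.364
endloop
endfacet
facet normal 0.371 -0.779 0.505
outer loop
vertex -2.101 -2.157 -1.218
vertex -2.828 -2.598 -1.364
vertex -2.173 -2.648 -1.923
endloop
endfacet
facet normal 0.894 -0.406 0.191
outer loop
vertex -2.101 -2.157 -1.218
vertex -2.173 -2.648 -1.923
vertex -1.808 -1.869 -1.975
endloop
endfacet
facet normal 0.861 0.265 0.434
outer loop
vertex -2.101 -2.157 -1.218
vertex -1.808 -1.869 -1.975
vertex -2.237 -1.337 -1.449
endloop
endfacet
facet normal -0.163 0.758 0.631
outer loop
vertex -2.867 -1.788 -1.07
vertex -2.237 -1.337 -1.449
vertex -3.047 -1.272 -1.737
endloop
endfacet
facet normal -0.653 -0.286 0.701
outer loop
vertex -2.828 -2.598 -1.364
vertex -2.867 -1.788 -1.07
vertex -3.412 -2.051 -1.685
endloop
endfacet
facet normal -0.079 -0.997 -0.003
outer loop
vertex -2.173 -2.648 -1.923
vertex -2.828 -2.598 -1.364
vertex -2.983 -2.583 -2.211
endloop
endfacet
facet normal 0.765 -0.393 -0.510
outer loop
vertex -1.808 -1.869 -1.975
vertex -2.173 -2.648 -1.923
vertex -2.353 -2.132 -2.59
endloop
endfacet
facet normal 0.713 0.692 -0.118
outer loop
vertex -2.237 -1.337 -1.449
vertex -1.808 -1.869 -1.975
vertex -2.392 -1.322 -2.296
endloop
endfacet

endsolid


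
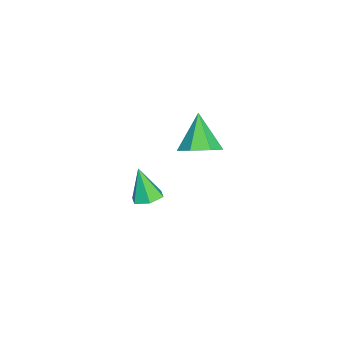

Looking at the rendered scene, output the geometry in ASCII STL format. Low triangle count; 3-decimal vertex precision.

solid 
facet normal 0.273 0.286 -0.919
outer loop
vertex 0.383 -2.391 -3.921
vertex -0.243 -1.832 -3.933
vertex 0.512 -1.61 -3.64
endloop
endfacet
facet normal 0.787 -0.320 0.528
outer loop
vertex 0.383 -2.391 -3.921
vertex 0.512 -1.61 -3.64
vertex -0.757 -2.368 -2.207
endloop
endfacet
facet normal 0.273 0.284 -0.919
outer loop
vertex 0.512 -1.61 -3.64
vertex -0.243 -1.832 -3.933
vertex -0.114 -1.051 -3.653
endloop
endfacet
facet normal 0.468 0.540 0.700
outer loop
vertex 0.512 -1.61 -3.64
vertex -0.114 -1.051 -3.653
vertex -0.757 -2.368 -2.207
endloop
endfacet
facet normal 0.273 0.284 -0.919
outer loop
vertex -0.114 -1.051 -3.653
vertex -0.243 -1.832 -3.933
vertex -0.869 -1.272 -3.946
endloop
endfacet
facet normal -0.417 0.757 0.504
outer loop
vertex -0.114 -1.051 -3.653
vertex -0.869 -1.272 -3.946
vertex -0.757 -2.368 -2.207
endloop
endfacet
facet normal 0.274 0.285 -0.918
outer loop
vertex -0.869 -1.272 -3.946
vertex -0.243 -1.832 -3.933
vertex -0.998 -2.053 -4.227
endloop
endfacet
facet normal -0.984 0.114 0.135
outer loop
vertex -0.869 -1.272 -3.946
vertex -0.998 -2.053 -4.227
vertex -0.757 -2.368 -2.207
endloop
endfacet
facet normal 0.274 0.285 -0.918
outer loop
vertex -0.998 -2.053 -4.227
vertex -0.243 -1.832 -3.933
vertex -0.372 -2.613 -4.214
endloop
endfacet
facet normal -0.666 -0.745 -0.037
outer loop
vertex -0.998 -2.053 -4.227
vertex -0.372 -2.613 -4.214
vertex -0.757 -2.368 -2.207
endloop
endfacet
facet normal 0.273 0.286 -0.919
outer loop
vertex -0.372 -2.613 -4.214
vertex -0.243 -1.832 -3.933
vertex 0.383 -2.391 -3.921
endloop
endfacet
facet normal 0.221 -0.962 0.160
outer loop
vertex -0.372 -2.613 -4.214
vertex 0.383 -2.391 -3.921
vertex -0.757 -2.368 -2.207
endloop
endfacet
facet normal 0.654 0.125 -0.746
outer loop
vertex 2.754 0.607 2.76
vertex 1.958 0.957 2.12
vertex 2.596 1.53 2.776
endloop
endfacet
facet normal 0.383 0.050 0.922
outer loop
vertex 2.754 0.607 2.76
vertex 2.596 1.53 2.776
vertex 0.622 0.703 3.64
endloop
endfacet
facet normal 0.655 0.124 -0.746
outer loop
vertex 2.596 1.53 2.776
vertex 1.958 0.957 2.12
vertex 1.958 2.023 2.298
endloop
endfacet
facet normal 0.014 0.706 0.708
outer loop
vertex 2.596 1.53 2.776
vertex 1.958 2.023 2.298
vertex 0.622 0.703 3.64
endloop
endfacet
facet normal 0.655 0.124 -0.745
outer loop
vertex 1.958 2.023 2.298
vertex 1.958 0.957 2.12
vertex 1.32 1.713 1.685
endloop
endfacet
facet normal -0.578 0.791 0.202
outer loop
vertex 1.958 2.023 2.298
vertex 1.32 1.713 1.685
vertex 0.622 0.703 3.64
endloop
endfacet
facet normal 0.655 0.124 -0.745
outer loop
vertex 1.32 1.713 1.685
vertex 1.958 0.957 2.12
vertex 1.163 0.834 1.4
endloop
endfacet
facet normal -0.947 0.239 -0.215
outer loop
vertex 1.32 1.713 1.685
vertex 1.163 0.834 1.4
vertex 0.622 0.703 3.64
endloop
endfacet
facet normal 0.655 0.124 -0.745
outer loop
vertex 1.163 0.834 1.4
vertex 1.958 0.957 2.12
vertex 1.604 0.048 1.657
endloop
endfacet
facet normal -0.815 -0.532 -0.228
outer loop
vertex 1.163 0.834 1.4
vertex 1.604 0.048 1.657
vertex 0.622 0.703 3.64
endloop
endfacet
facet normal 0.655 0.125 -0.745
outer loop
vertex 1.604 0.048 1.657
vertex 1.958 0.957 2.12
vertex 2.312 -0.053 2.262
endloop
endfacet
facet normal -0.282 -0.944 0.172
outer loop
vertex 1.604 0.048 1.657
vertex 2.312 -0.053 2.262
vertex 0.622 0.703 3.64
endloop
endfacet
facet normal 0.654 0.125 -0.746
outer loop
vertex 2.312 -0.053 2.262
vertex 1.958 0.957 2.12
vertex 2.754 0.607 2.76
endloop
endfacet
facet normal 0.252 -0.685 0.684
outer loop
vertex 2.312 -0.053 2.262
vertex 2.754 0.607 2.76
vertex 0.622 0.703 3.64
endloop
endfacet

endsolid


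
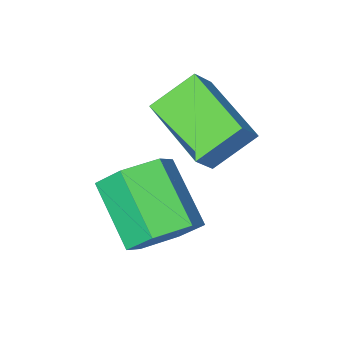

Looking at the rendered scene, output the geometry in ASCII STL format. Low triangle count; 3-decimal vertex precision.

solid 
facet normal 0.025 0.796 -0.605
outer loop
vertex -1.354 2.691 -0.897
vertex -1.678 3.186 -0.259
vertex -0.817 3.094 -0.344
endloop
endfacet
facet normal 0.786 -0.389 -0.480
outer loop
vertex -1.354 2.691 -0.897
vertex -0.817 3.094 -0.344
vertex -1.398 1.298 0.162
endloop
endfacet
facet normal 0.786 -0.390 -0.480
outer loop
vertex -1.398 1.298 0.162
vertex -0.817 3.094 -0.344
vertex -0.861 1.702 0.714
endloop
endfacet
facet normal -0.025 -0.795 0.606
outer loop
vertex -1.398 1.298 0.162
vertex -0.861 1.702 0.714
vertex -1.722 1.794 0.799
endloop
endfacet
facet normal 0.025 0.795 -0.606
outer loop
vertex -0.817 3.094 -0.344
vertex -1.678 3.186 -0.259
vertex -1.141 3.59 0.293
endloop
endfacet
facet normal 0.928 0.207 0.311
outer loop
vertex -0.817 3.094 -0.344
vertex -1.141 3.59 0.293
vertex -0.861 1.702 0.714
endloop
endfacet
facet normal 0.928 0.207 0.311
outer loop
vertex -0.861 1.702 0.714
vertex -1.141 3.59 0.293
vertex -1.185 2.197 1.352
endloop
endfacet
facet normal -0.025 -0.796 0.605
outer loop
vertex -0.861 1.702 0.714
vertex -1.185 2.197 1.352
vertex -1.722 1.794 0.799
endloop
endfacet
facet normal 0.025 0.795 -0.606
outer loop
vertex -1.141 3.59 0.293
vertex -1.678 3.186 -0.259
vertex -2.002 3.682 0.378
endloop
endfacet
facet normal 0.142 0.596 0.790
outer loop
vertex -1.141 3.59 0.293
vertex -2.002 3.682 0.378
vertex -1.185 2.197 1.352
endloop
endfacet
facet normal 0.142 0.596 0.790
outer loop
vertex -1.185 2.197 1.352
vertex -2.002 3.682 0.378
vertex -2.046 2.289 1.437
endloop
endfacet
facet normal -0.025 -0.796 0.605
outer loop
vertex -1.185 2.197 1.352
vertex -2.046 2.289 1.437
vertex -1.722 1.794 0.799
endloop
endfacet
facet normal 0.025 0.795 -0.606
outer loop
vertex -2.002 3.682 0.378
vertex -1.678 3.186 -0.259
vertex -2.539 3.278 -0.174
endloop
endfacet
facet normal -0.786 0.390 0.480
outer loop
vertex -2.002 3.682 0.378
vertex -2.539 3.278 -0.174
vertex -2.046 2.289 1.437
endloop
endfacet
facet normal -0.786 0.389 0.480
outer loop
vertex -2.046 2.289 1.437
vertex -2.539 3.278 -0.174
vertex -2.583 1.886 0.884
endloop
endfacet
facet normal -0.025 -0.796 0.605
outer loop
vertex -2.046 2.289 1.437
vertex -2.583 1.886 0.884
vertex -1.722 1.794 0.799
endloop
endfacet
facet normal 0.025 0.796 -0.605
outer loop
vertex -2.539 3.278 -0.174
vertex -1.678 3.186 -0.259
vertex -2.215 2.783 -0.812
endloop
endfacet
facet normal -0.928 -0.207 -0.311
outer loop
vertex -2.539 3.278 -0.174
vertex -2.215 2.783 -0.812
vertex -2.583 1.886 0.884
endloop
endfacet
facet normal -0.928 -0.207 -0.311
outer loop
vertex -2.583 1.886 0.884
vertex -2.215 2.783 -0.812
vertex -2.259 1.39 0.247
endloop
endfacet
facet normal -0.025 -0.795 0.606
outer loop
vertex -2.583 1.886 0.884
vertex -2.259 1.39 0.247
vertex -1.722 1.794 0.799
endloop
endfacet
facet normal 0.025 0.796 -0.605
outer loop
vertex -2.215 2.783 -0.812
vertex -1.678 3.186 -0.259
vertex -1.354 2.691 -0.897
endloop
endfacet
facet normal -0.142 -0.596 -0.790
outer loop
vertex -2.215 2.783 -0.812
vertex -1.354 2.691 -0.897
vertex -2.259 1.39 0.247
endloop
endfacet
facet normal -0.142 -0.596 -0.790
outer loop
vertex -2.259 1.39 0.247
vertex -1.354 2.691 -0.897
vertex -1.398 1.298 0.162
endloop
endfacet
facet normal -0.025 -0.795 0.606
outer loop
vertex -2.259 1.39 0.247
vertex -1.398 1.298 0.162
vertex -1.722 1.794 0.799
endloop
endfacet
facet normal -0.768 0.152 0.622
outer loop
vertex -3.66 0.933 2.558
vertex -3.718 2.75 2.041
vertex -4.185 0.745 1.956
endloop
endfacet
facet normal 0.031 -0.961 0.273
outer loop
vertex -3.202 0.55 1.159
vertex -3.66 0.933 2.558
vertex -4.185 0.745 1.956
endloop
endfacet
facet normal -0.768 0.152 0.622
outer loop
vertex -4.185 0.745 1.956
vertex -3.718 2.75 2.041
vertex -4.243 2.562 1.439
endloop
endfacet
facet normal -0.640 -0.229 -0.733
outer loop
vertex -4.243 2.562 1.439
vertex -3.202 0.55 1.159
vertex -4.185 0.745 1.956
endloop
endfacet
facet normal 0.640 0.229 0.733
outer loop
vertex -3.66 0.933 2.558
vertex -2.735 2.555 1.244
vertex -3.718 2.75 2.041
endloop
endfacet
facet normal 0.031 -0.961 0.273
outer loop
vertex -2.677 0.738 1.761
vertex -3.66 0.933 2.558
vertex -3.202 0.55 1.159
endloop
endfacet
facet normal 0.640 0.229 0.733
outer loop
vertex -2.677 0.738 1.761
vertex -2.735 2.555 1.244
vertex -3.66 0.933 2.558
endloop
endfacet
facet normal -0.031 0.961 -0.273
outer loop
vertex -3.718 2.75 2.041
vertex -2.735 2.555 1.244
vertex -4.243 2.562 1.439
endloop
endfacet
facet normal -0.640 -0.229 -0.733
outer loop
vertex -3.26 2.367 0.642
vertex -3.202 0.55 1.159
vertex -4.243 2.562 1.439
endloop
endfacet
facet normal -0.031 0.961 -0.273
outer loop
vertex -4.243 2.562 1.439
vertex -2.735 2.555 1.244
vertex -3.26 2.367 0.642
endloop
endfacet
facet normal 0.768 -0.152 -0.622
outer loop
vertex -3.26 2.367 0.642
vertex -2.677 0.738 1.761
vertex -3.202 0.55 1.159
endloop
endfacet
facet normal 0.768 -0.152 -0.622
outer loop
vertex -2.735 2.555 1.244
vertex -2.677 0.738 1.761
vertex -3.26 2.367 0.642
endloop
endfacet

endsolid


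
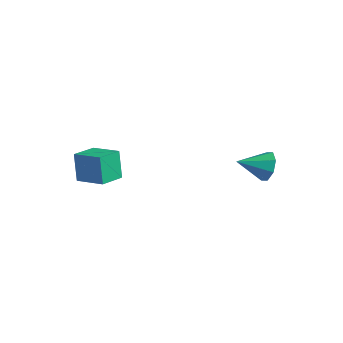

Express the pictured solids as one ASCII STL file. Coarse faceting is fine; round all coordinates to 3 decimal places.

solid 
facet normal 0.326 0.882 -0.339
outer loop
vertex 1.608 4.542 2.278
vertex 0.967 4.5 1.552
vertex 0.957 4.851 2.456
endloop
endfacet
facet normal 0.160 -0.218 0.963
outer loop
vertex 1.608 4.542 2.278
vertex 0.957 4.851 2.456
vertex 0.413 3.0 2.128
endloop
endfacet
facet normal 0.328 0.882 -0.339
outer loop
vertex 0.957 4.851 2.456
vertex 0.967 4.5 1.552
vertex 0.312 4.955 2.103
endloop
endfacet
facet normal -0.482 -0.014 0.876
outer loop
vertex 0.957 4.851 2.456
vertex 0.312 4.955 2.103
vertex 0.413 3.0 2.128
endloop
endfacet
facet normal 0.326 0.882 -0.340
outer loop
vertex 0.312 4.955 2.103
vertex 0.967 4.5 1.552
vertex 0.051 4.791 1.428
endloop
endfacet
facet normal -0.928 -0.043 0.369
outer loop
vertex 0.312 4.955 2.103
vertex 0.051 4.791 1.428
vertex 0.413 3.0 2.128
endloop
endfacet
facet normal 0.326 0.883 -0.339
outer loop
vertex 0.051 4.791 1.428
vertex 0.967 4.5 1.552
vertex 0.326 4.458 0.825
endloop
endfacet
facet normal -0.921 -0.288 -0.261
outer loop
vertex 0.051 4.791 1.428
vertex 0.326 4.458 0.825
vertex 0.413 3.0 2.128
endloop
endfacet
facet normal 0.326 0.883 -0.339
outer loop
vertex 0.326 4.458 0.825
vertex 0.967 4.5 1.552
vertex 0.978 4.149 0.648
endloop
endfacet
facet normal -0.463 -0.606 -0.647
outer loop
vertex 0.326 4.458 0.825
vertex 0.978 4.149 0.648
vertex 0.413 3.0 2.128
endloop
endfacet
facet normal 0.327 0.882 -0.339
outer loop
vertex 0.978 4.149 0.648
vertex 0.967 4.5 1.552
vertex 1.623 4.045 1.0
endloop
endfacet
facet normal 0.176 -0.809 -0.561
outer loop
vertex 0.978 4.149 0.648
vertex 1.623 4.045 1.0
vertex 0.413 3.0 2.128
endloop
endfacet
facet normal 0.326 0.882 -0.339
outer loop
vertex 1.623 4.045 1.0
vertex 0.967 4.5 1.552
vertex 1.884 4.208 1.675
endloop
endfacet
facet normal 0.624 -0.780 -0.053
outer loop
vertex 1.623 4.045 1.0
vertex 1.884 4.208 1.675
vertex 0.413 3.0 2.128
endloop
endfacet
facet normal 0.326 0.882 -0.339
outer loop
vertex 1.884 4.208 1.675
vertex 0.967 4.5 1.552
vertex 1.608 4.542 2.278
endloop
endfacet
facet normal 0.617 -0.534 0.578
outer loop
vertex 1.884 4.208 1.675
vertex 1.608 4.542 2.278
vertex 0.413 3.0 2.128
endloop
endfacet
facet normal -0.927 -0.316 -0.205
outer loop
vertex -4.69 -3.316 2.247
vertex -5.124 -1.915 2.051
vertex -4.28 -3.426 0.56
endloop
endfacet
facet normal 0.294 -0.947 0.133
outer loop
vertex -2.696 -2.885 0.909
vertex -4.69 -3.316 2.247
vertex -4.28 -3.426 0.56
endloop
endfacet
facet normal -0.926 -0.316 -0.204
outer loop
vertex -4.28 -3.426 0.56
vertex -5.124 -1.915 2.051
vertex -4.715 -2.025 0.363
endloop
endfacet
facet normal 0.235 -0.063 -0.970
outer loop
vertex -4.715 -2.025 0.363
vertex -2.696 -2.885 0.909
vertex -4.28 -3.426 0.56
endloop
endfacet
facet normal -0.235 0.063 0.970
outer loop
vertex -4.69 -3.316 2.247
vertex -3.54 -1.374 2.4
vertex -5.124 -1.915 2.051
endloop
endfacet
facet normal 0.294 -0.947 0.133
outer loop
vertex -3.105 -2.775 2.597
vertex -4.69 -3.316 2.247
vertex -2.696 -2.885 0.909
endloop
endfacet
facet normal -0.236 0.063 0.970
outer loop
vertex -3.105 -2.775 2.597
vertex -3.54 -1.374 2.4
vertex -4.69 -3.316 2.247
endloop
endfacet
facet normal -0.294 0.947 -0.133
outer loop
vertex -5.124 -1.915 2.051
vertex -3.54 -1.374 2.4
vertex -4.715 -2.025 0.363
endloop
endfacet
facet normal 0.236 -0.063 -0.970
outer loop
vertex -3.13 -1.484 0.713
vertex -2.696 -2.885 0.909
vertex -4.715 -2.025 0.363
endloop
endfacet
facet normal -0.294 0.947 -0.133
outer loop
vertex -4.715 -2.025 0.363
vertex -3.54 -1.374 2.4
vertex -3.13 -1.484 0.713
endloop
endfacet
facet normal 0.927 0.316 0.204
outer loop
vertex -3.13 -1.484 0.713
vertex -3.105 -2.775 2.597
vertex -2.696 -2.885 0.909
endloop
endfacet
facet normal 0.926 0.316 0.205
outer loop
vertex -3.54 -1.374 2.4
vertex -3.105 -2.775 2.597
vertex -3.13 -1.484 0.713
endloop
endfacet

endsolid


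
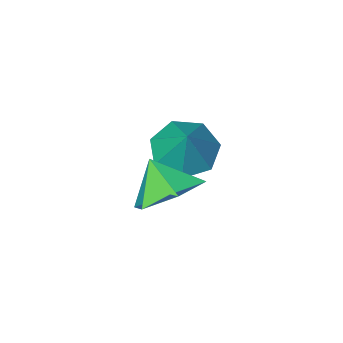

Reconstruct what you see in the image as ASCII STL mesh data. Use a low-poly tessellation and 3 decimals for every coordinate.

solid 
facet normal -0.252 -0.517 -0.818
outer loop
vertex -1.255 -1.938 -0.951
vertex -2.097 -1.932 -0.695
vertex -1.671 -1.347 -1.196
endloop
endfacet
facet normal 0.824 0.566 -0.034
outer loop
vertex -1.255 -1.938 -0.951
vertex -1.671 -1.347 -1.196
vertex -1.723 -1.168 0.515
endloop
endfacet
facet normal -0.252 -0.517 -0.818
outer loop
vertex -1.671 -1.347 -1.196
vertex -2.097 -1.932 -0.695
vertex -2.408 -1.196 -1.064
endloop
endfacet
facet normal 0.183 0.978 -0.097
outer loop
vertex -1.671 -1.347 -1.196
vertex -2.408 -1.196 -1.064
vertex -1.723 -1.168 0.515
endloop
endfacet
facet normal -0.252 -0.517 -0.818
outer loop
vertex -2.408 -1.196 -1.064
vertex -2.097 -1.932 -0.695
vertex -2.911 -1.6 -0.654
endloop
endfacet
facet normal -0.506 0.838 0.205
outer loop
vertex -2.408 -1.196 -1.064
vertex -2.911 -1.6 -0.654
vertex -1.723 -1.168 0.515
endloop
endfacet
facet normal -0.252 -0.516 -0.819
outer loop
vertex -2.911 -1.6 -0.654
vertex -2.097 -1.932 -0.695
vertex -2.8 -2.254 -0.276
endloop
endfacet
facet normal -0.724 0.249 0.643
outer loop
vertex -2.911 -1.6 -0.654
vertex -2.8 -2.254 -0.276
vertex -1.723 -1.168 0.515
endloop
endfacet
facet normal -0.252 -0.516 -0.819
outer loop
vertex -2.8 -2.254 -0.276
vertex -2.097 -1.932 -0.695
vertex -2.16 -2.666 -0.213
endloop
endfacet
facet normal -0.307 -0.342 0.888
outer loop
vertex -2.8 -2.254 -0.276
vertex -2.16 -2.666 -0.213
vertex -1.723 -1.168 0.515
endloop
endfacet
facet normal -0.252 -0.516 -0.819
outer loop
vertex -2.16 -2.666 -0.213
vertex -2.097 -1.932 -0.695
vertex -1.472 -2.525 -0.514
endloop
endfacet
facet normal 0.432 -0.493 0.755
outer loop
vertex -2.16 -2.666 -0.213
vertex -1.472 -2.525 -0.514
vertex -1.723 -1.168 0.515
endloop
endfacet
facet normal -0.253 -0.516 -0.819
outer loop
vertex -1.472 -2.525 -0.514
vertex -2.097 -1.932 -0.695
vertex -1.255 -1.938 -0.951
endloop
endfacet
facet normal 0.934 -0.089 0.345
outer loop
vertex -1.472 -2.525 -0.514
vertex -1.255 -1.938 -0.951
vertex -1.723 -1.168 0.515
endloop
endfacet
facet normal -0.124 0.655 -0.745
outer loop
vertex 0.611 0.823 0.451
vertex -0.276 0.531 0.342
vertex -0.083 1.237 0.931
endloop
endfacet
facet normal 0.602 0.090 0.793
outer loop
vertex 0.611 0.823 0.451
vertex -0.083 1.237 0.931
vertex -0.144 -0.171 1.138
endloop
endfacet
facet normal -0.124 0.655 -0.745
outer loop
vertex -0.083 1.237 0.931
vertex -0.276 0.531 0.342
vertex -0.97 0.945 0.822
endloop
endfacet
facet normal -0.169 0.151 0.974
outer loop
vertex -0.083 1.237 0.931
vertex -0.97 0.945 0.822
vertex -0.144 -0.171 1.138
endloop
endfacet
facet normal -0.124 0.656 -0.745
outer loop
vertex -0.97 0.945 0.822
vertex -0.276 0.531 0.342
vertex -1.163 0.239 0.232
endloop
endfacet
facet normal -0.698 -0.337 0.632
outer loop
vertex -0.97 0.945 0.822
vertex -1.163 0.239 0.232
vertex -0.144 -0.171 1.138
endloop
endfacet
facet normal -0.124 0.656 -0.745
outer loop
vertex -1.163 0.239 0.232
vertex -0.276 0.531 0.342
vertex -0.469 -0.175 -0.248
endloop
endfacet
facet normal -0.453 -0.885 0.109
outer loop
vertex -1.163 0.239 0.232
vertex -0.469 -0.175 -0.248
vertex -0.144 -0.171 1.138
endloop
endfacet
facet normal -0.124 0.656 -0.745
outer loop
vertex -0.469 -0.175 -0.248
vertex -0.276 0.531 0.342
vertex 0.418 0.117 -0.138
endloop
endfacet
facet normal 0.320 -0.945 -0.072
outer loop
vertex -0.469 -0.175 -0.248
vertex 0.418 0.117 -0.138
vertex -0.144 -0.171 1.138
endloop
endfacet
facet normal -0.124 0.655 -0.745
outer loop
vertex 0.418 0.117 -0.138
vertex -0.276 0.531 0.342
vertex 0.611 0.823 0.451
endloop
endfacet
facet normal 0.847 -0.457 0.270
outer loop
vertex 0.418 0.117 -0.138
vertex 0.611 0.823 0.451
vertex -0.144 -0.171 1.138
endloop
endfacet

endsolid


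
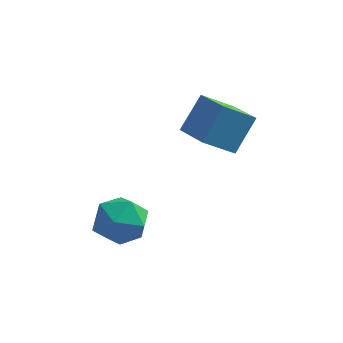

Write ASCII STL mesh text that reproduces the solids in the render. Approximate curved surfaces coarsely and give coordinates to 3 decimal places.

solid 
facet normal -0.324 -0.540 -0.777
outer loop
vertex 0.048 0.307 2.554
vertex -1.05 1.586 2.123
vertex 1.112 0.926 1.68
endloop
endfacet
facet normal 0.631 -0.735 0.247
outer loop
vertex 1.67 1.854 3.017
vertex 0.048 0.307 2.554
vertex 1.112 0.926 1.68
endloop
endfacet
facet normal -0.324 -0.539 -0.777
outer loop
vertex 1.112 0.926 1.68
vertex -1.05 1.586 2.123
vertex 0.015 2.205 1.25
endloop
endfacet
facet normal 0.705 0.410 -0.579
outer loop
vertex 0.015 2.205 1.25
vertex 1.67 1.854 3.017
vertex 1.112 0.926 1.68
endloop
endfacet
facet normal -0.705 -0.410 0.579
outer loop
vertex 0.048 0.307 2.554
vertex -0.492 2.514 3.46
vertex -1.05 1.586 2.123
endloop
endfacet
facet normal 0.631 -0.735 0.248
outer loop
vertex 0.605 1.235 3.89
vertex 0.048 0.307 2.554
vertex 1.67 1.854 3.017
endloop
endfacet
facet normal -0.705 -0.410 0.579
outer loop
vertex 0.605 1.235 3.89
vertex -0.492 2.514 3.46
vertex 0.048 0.307 2.554
endloop
endfacet
facet normal -0.630 0.736 -0.248
outer loop
vertex -1.05 1.586 2.123
vertex -0.492 2.514 3.46
vertex 0.015 2.205 1.25
endloop
endfacet
facet normal 0.705 0.410 -0.579
outer loop
vertex 0.572 3.133 2.586
vertex 1.67 1.854 3.017
vertex 0.015 2.205 1.25
endloop
endfacet
facet normal -0.631 0.735 -0.248
outer loop
vertex 0.015 2.205 1.25
vertex -0.492 2.514 3.46
vertex 0.572 3.133 2.586
endloop
endfacet
facet normal 0.323 0.540 0.777
outer loop
vertex 0.572 3.133 2.586
vertex 0.605 1.235 3.89
vertex 1.67 1.854 3.017
endloop
endfacet
facet normal 0.324 0.539 0.777
outer loop
vertex -0.492 2.514 3.46
vertex 0.605 1.235 3.89
vertex 0.572 3.133 2.586
endloop
endfacet
facet normal -0.229 0.403 0.886
outer loop
vertex -2.806 -0.203 -0.567
vertex -3.33 -1.186 -0.255
vertex -2.205 -1.034 -0.034
endloop
endfacet
facet normal 0.378 0.678 0.630
outer loop
vertex -2.806 -0.203 -0.567
vertex -2.205 -1.034 -0.034
vertex -1.738 -0.465 -0.926
endloop
endfacet
facet normal 0.237 0.972 -0.005
outer loop
vertex -2.806 -0.203 -0.567
vertex -1.738 -0.465 -0.926
vertex -2.574 -0.265 -1.699
endloop
endfacet
facet normal -0.457 0.878 -0.142
outer loop
vertex -2.806 -0.203 -0.567
vertex -2.574 -0.265 -1.699
vertex -3.558 -0.71 -1.285
endloop
endfacet
facet normal -0.745 0.527 0.408
outer loop
vertex -2.806 -0.203 -0.567
vertex -3.558 -0.71 -1.285
vertex -3.33 -1.186 -0.255
endloop
endfacet
facet normal 0.837 0.141 0.528
outer loop
vertex -1.738 -0.465 -0.926
vertex -2.205 -1.034 -0.034
vertex -1.602 -1.61 -0.835
endloop
endfacet
facet normal -0.144 -0.303 0.942
outer loop
vertex -2.205 -1.034 -0.034
vertex -3.33 -1.186 -0.255
vertex -2.586 -2.055 -0.421
endloop
endfacet
facet normal -0.980 -0.103 0.169
outer loop
vertex -3.33 -1.186 -0.255
vertex -3.558 -0.71 -1.285
vertex -3.422 -1.855 -1.194
endloop
endfacet
facet normal -0.514 0.465 -0.721
outer loop
vertex -3.558 -0.71 -1.285
vertex -2.574 -0.265 -1.699
vertex -2.955 -1.286 -2.086
endloop
endfacet
facet normal 0.609 0.617 -0.499
outer loop
vertex -2.574 -0.265 -1.699
vertex -1.738 -0.465 -0.926
vertex -1.83 -1.134 -1.865
endloop
endfacet
facet normal 0.457 -0.878 0.142
outer loop
vertex -2.354 -2.117 -1.553
vertex -1.602 -1.61 -0.835
vertex -2.586 -2.055 -0.421
endloop
endfacet
facet normal -0.237 -0.972 0.005
outer loop
vertex -2.354 -2.117 -1.553
vertex -2.586 -2.055 -0.421
vertex -3.422 -1.855 -1.194
endloop
endfacet
facet normal -0.378 -0.678 -0.630
outer loop
vertex -2.354 -2.117 -1.553
vertex -3.422 -1.855 -1.194
vertex -2.955 -1.286 -2.086
endloop
endfacet
facet normal 0.229 -0.403 -0.886
outer loop
vertex -2.354 -2.117 -1.553
vertex -2.955 -1.286 -2.086
vertex -1.83 -1.134 -1.865
endloop
endfacet
facet normal 0.745 -0.527 -0.408
outer loop
vertex -2.354 -2.117 -1.553
vertex -1.83 -1.134 -1.865
vertex -1.602 -1.61 -0.835
endloop
endfacet
facet normal 0.514 -0.465 0.721
outer loop
vertex -2.586 -2.055 -0.421
vertex -1.602 -1.61 -0.835
vertex -2.205 -1.034 -0.034
endloop
endfacet
facet normal -0.609 -0.617 0.499
outer loop
vertex -3.422 -1.855 -1.194
vertex -2.586 -2.055 -0.421
vertex -3.33 -1.186 -0.255
endloop
endfacet
facet normal -0.837 -0.141 -0.528
outer loop
vertex -2.955 -1.286 -2.086
vertex -3.422 -1.855 -1.194
vertex -3.558 -0.71 -1.285
endloop
endfacet
facet normal 0.144 0.303 -0.942
outer loop
vertex -1.83 -1.134 -1.865
vertex -2.955 -1.286 -2.086
vertex -2.574 -0.265 -1.699
endloop
endfacet
facet normal 0.980 0.103 -0.169
outer loop
vertex -1.602 -1.61 -0.835
vertex -1.83 -1.134 -1.865
vertex -1.738 -0.465 -0.926
endloop
endfacet

endsolid


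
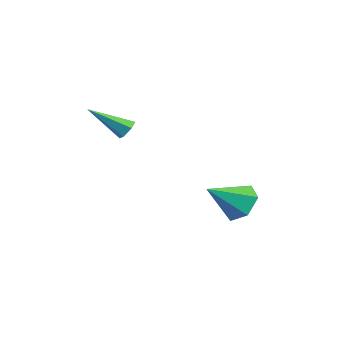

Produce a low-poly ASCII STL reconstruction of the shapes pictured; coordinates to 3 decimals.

solid 
facet normal 0.295 0.758 -0.582
outer loop
vertex 0.657 -3.036 1.765
vertex 0.281 -2.756 1.939
vertex 0.724 -2.751 2.17
endloop
endfacet
facet normal 0.852 -0.484 0.199
outer loop
vertex 0.657 -3.036 1.765
vertex 0.724 -2.751 2.17
vertex -0.261 -4.144 3.001
endloop
endfacet
facet normal 0.294 0.760 -0.580
outer loop
vertex 0.724 -2.751 2.17
vertex 0.281 -2.756 1.939
vertex 0.348 -2.472 2.345
endloop
endfacet
facet normal 0.506 0.149 0.850
outer loop
vertex 0.724 -2.751 2.17
vertex 0.348 -2.472 2.345
vertex -0.261 -4.144 3.001
endloop
endfacet
facet normal 0.297 0.759 -0.580
outer loop
vertex 0.348 -2.472 2.345
vertex 0.281 -2.756 1.939
vertex -0.095 -2.476 2.113
endloop
endfacet
facet normal -0.415 0.459 0.785
outer loop
vertex 0.348 -2.472 2.345
vertex -0.095 -2.476 2.113
vertex -0.261 -4.144 3.001
endloop
endfacet
facet normal 0.297 0.759 -0.580
outer loop
vertex -0.095 -2.476 2.113
vertex 0.281 -2.756 1.939
vertex -0.162 -2.76 1.707
endloop
endfacet
facet normal -0.988 0.135 0.069
outer loop
vertex -0.095 -2.476 2.113
vertex -0.162 -2.76 1.707
vertex -0.261 -4.144 3.001
endloop
endfacet
facet normal 0.297 0.758 -0.580
outer loop
vertex -0.162 -2.76 1.707
vertex 0.281 -2.756 1.939
vertex 0.213 -3.04 1.533
endloop
endfacet
facet normal -0.642 -0.498 -0.582
outer loop
vertex -0.162 -2.76 1.707
vertex 0.213 -3.04 1.533
vertex -0.261 -4.144 3.001
endloop
endfacet
facet normal 0.296 0.759 -0.580
outer loop
vertex 0.213 -3.04 1.533
vertex 0.281 -2.756 1.939
vertex 0.657 -3.036 1.765
endloop
endfacet
facet normal 0.278 -0.809 -0.518
outer loop
vertex 0.213 -3.04 1.533
vertex 0.657 -3.036 1.765
vertex -0.261 -4.144 3.001
endloop
endfacet
facet normal -0.076 0.827 -0.557
outer loop
vertex 1.489 2.093 -1.793
vertex 0.772 1.684 -2.302
vertex 0.569 2.201 -1.507
endloop
endfacet
facet normal 0.310 0.150 0.939
outer loop
vertex 1.489 2.093 -1.793
vertex 0.569 2.201 -1.507
vertex 0.908 0.196 -1.298
endloop
endfacet
facet normal -0.076 0.827 -0.557
outer loop
vertex 0.569 2.201 -1.507
vertex 0.772 1.684 -2.302
vertex -0.149 1.793 -2.015
endloop
endfacet
facet normal -0.573 -0.012 0.819
outer loop
vertex 0.569 2.201 -1.507
vertex -0.149 1.793 -2.015
vertex 0.908 0.196 -1.298
endloop
endfacet
facet normal -0.076 0.826 -0.558
outer loop
vertex -0.149 1.793 -2.015
vertex 0.772 1.684 -2.302
vertex 0.054 1.275 -2.81
endloop
endfacet
facet normal -0.851 -0.512 0.116
outer loop
vertex -0.149 1.793 -2.015
vertex 0.054 1.275 -2.81
vertex 0.908 0.196 -1.298
endloop
endfacet
facet normal -0.077 0.827 -0.557
outer loop
vertex 0.054 1.275 -2.81
vertex 0.772 1.684 -2.302
vertex 0.974 1.167 -3.097
endloop
endfacet
facet normal -0.246 -0.849 -0.467
outer loop
vertex 0.054 1.275 -2.81
vertex 0.974 1.167 -3.097
vertex 0.908 0.196 -1.298
endloop
endfacet
facet normal -0.076 0.827 -0.557
outer loop
vertex 0.974 1.167 -3.097
vertex 0.772 1.684 -2.302
vertex 1.692 1.576 -2.588
endloop
endfacet
facet normal 0.638 -0.687 -0.348
outer loop
vertex 0.974 1.167 -3.097
vertex 1.692 1.576 -2.588
vertex 0.908 0.196 -1.298
endloop
endfacet
facet normal -0.076 0.827 -0.557
outer loop
vertex 1.692 1.576 -2.588
vertex 0.772 1.684 -2.302
vertex 1.489 2.093 -1.793
endloop
endfacet
facet normal 0.916 -0.188 0.356
outer loop
vertex 1.692 1.576 -2.588
vertex 1.489 2.093 -1.793
vertex 0.908 0.196 -1.298
endloop
endfacet

endsolid
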